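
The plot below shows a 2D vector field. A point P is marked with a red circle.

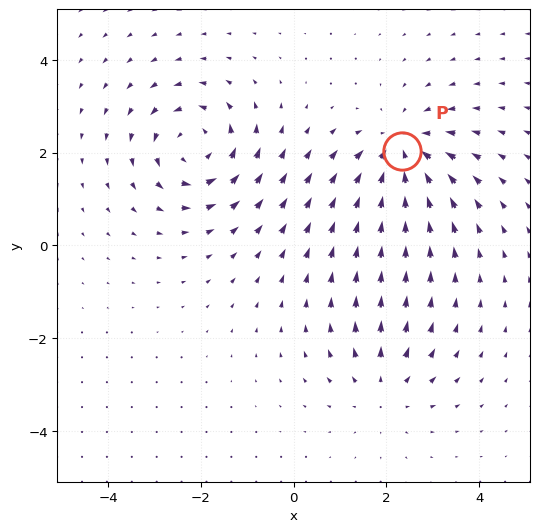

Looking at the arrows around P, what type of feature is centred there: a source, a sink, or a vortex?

sink

At P (2.3, 2.0) the arrows converge inward. Divergence about -5, curl ≈0 — negative divergence with near-zero curl is a sink.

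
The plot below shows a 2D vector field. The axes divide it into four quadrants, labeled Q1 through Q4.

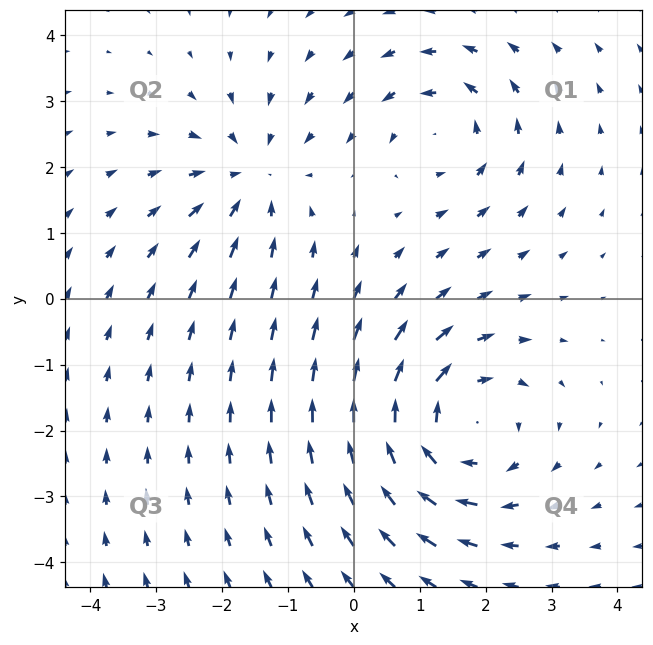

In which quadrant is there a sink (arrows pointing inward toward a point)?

Q2

The sink sits at approximately (-1.6, 1.8), which lies in quadrant Q2. The divergence there is about -3, negative as expected for a sink.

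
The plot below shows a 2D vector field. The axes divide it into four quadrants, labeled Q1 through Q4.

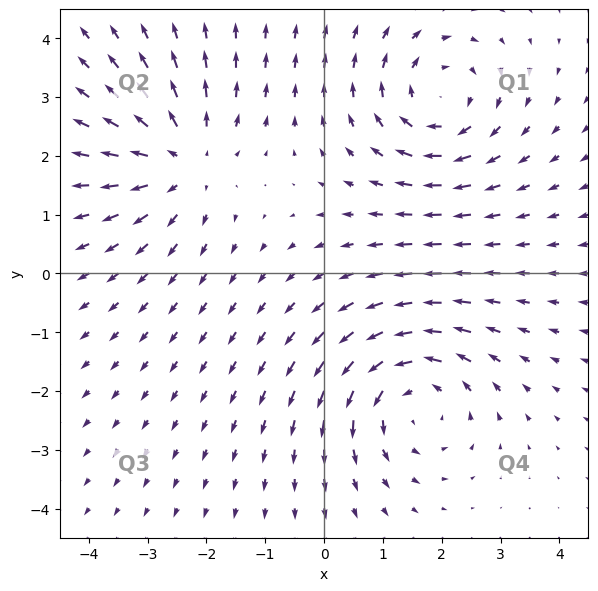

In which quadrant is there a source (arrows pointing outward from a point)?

Q2

The source sits at approximately (-2.4, 1.9), which lies in quadrant Q2. The divergence there is about +4, positive as expected for a source.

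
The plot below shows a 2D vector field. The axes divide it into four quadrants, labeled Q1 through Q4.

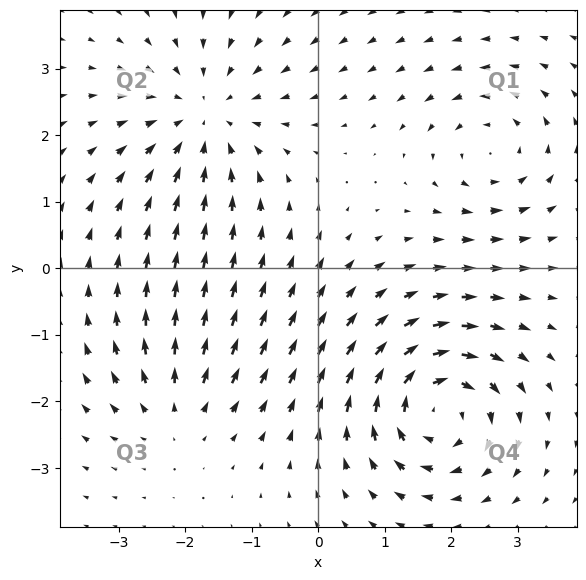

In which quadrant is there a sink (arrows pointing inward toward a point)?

The sink sits at approximately (-1.7, 2.3), which lies in quadrant Q2. The divergence there is about -4, negative as expected for a sink.

Q2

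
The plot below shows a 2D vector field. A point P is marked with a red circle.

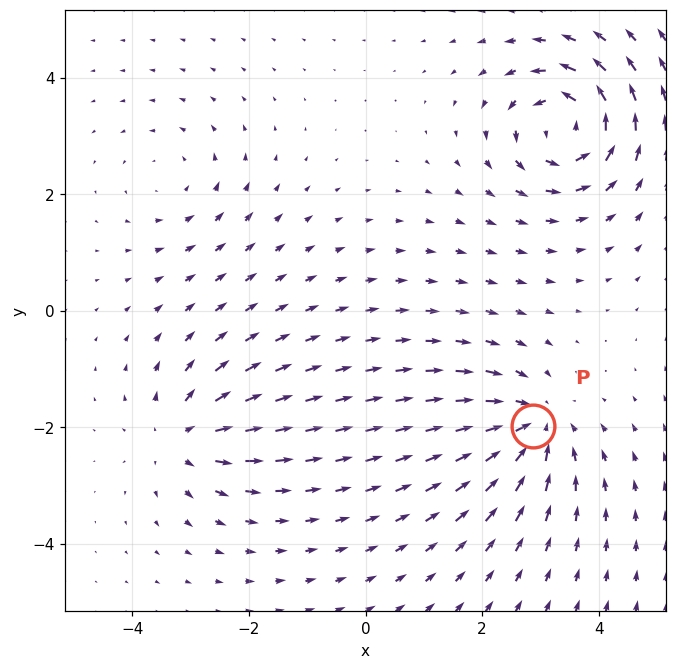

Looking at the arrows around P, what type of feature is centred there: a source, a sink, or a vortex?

sink

At P (2.9, -2.0) the arrows converge inward. Divergence about -5, curl ≈0 — negative divergence with near-zero curl is a sink.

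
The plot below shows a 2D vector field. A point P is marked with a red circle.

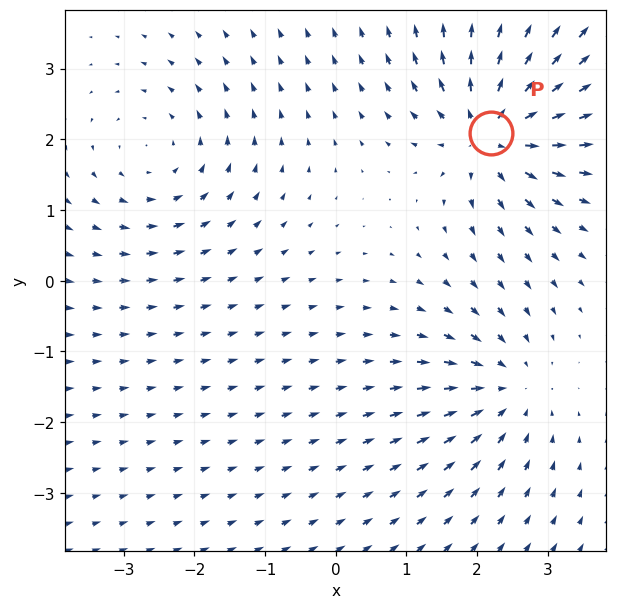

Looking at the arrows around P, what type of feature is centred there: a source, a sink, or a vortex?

source

At P (2.2, 2.1) the arrows spread outward. Divergence about +6, curl ≈0 — positive divergence with near-zero curl is a source.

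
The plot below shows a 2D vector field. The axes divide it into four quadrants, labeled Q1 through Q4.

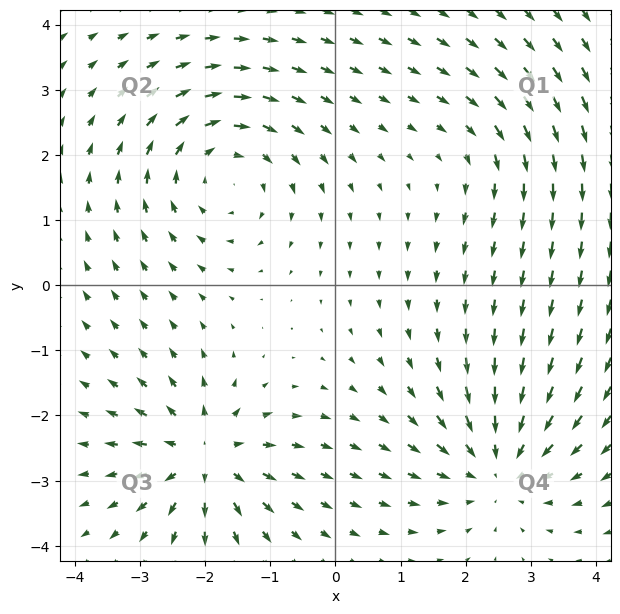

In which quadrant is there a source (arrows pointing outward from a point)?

Q3

The source sits at approximately (-2.0, -2.6), which lies in quadrant Q3. The divergence there is about +6, positive as expected for a source.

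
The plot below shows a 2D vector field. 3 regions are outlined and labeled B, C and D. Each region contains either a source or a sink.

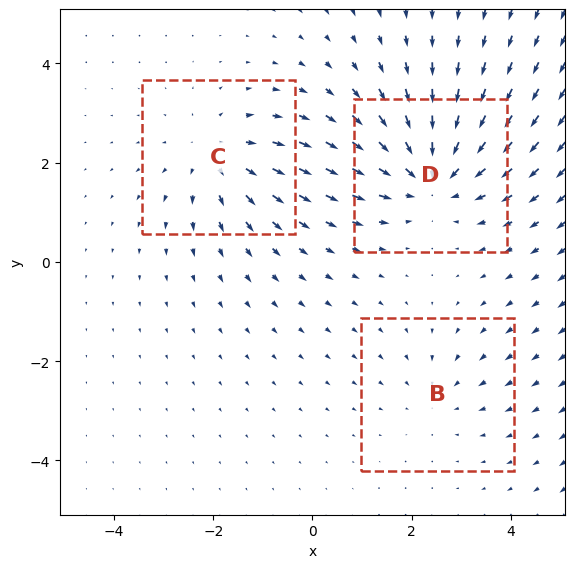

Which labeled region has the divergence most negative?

Divergence at each region's feature centre — B: about -2, C: about +3, D: about -4. Region D is most negative.

D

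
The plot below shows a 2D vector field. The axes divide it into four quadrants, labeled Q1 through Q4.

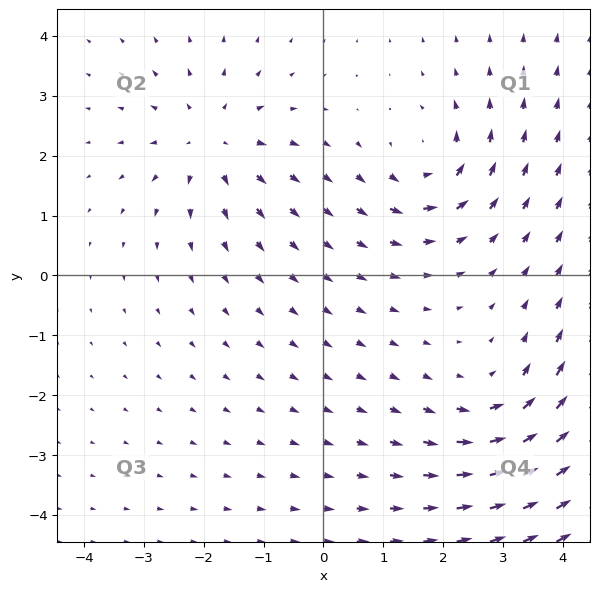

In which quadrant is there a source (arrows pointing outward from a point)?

Q2

The source sits at approximately (-1.9, 2.2), which lies in quadrant Q2. The divergence there is about +3, positive as expected for a source.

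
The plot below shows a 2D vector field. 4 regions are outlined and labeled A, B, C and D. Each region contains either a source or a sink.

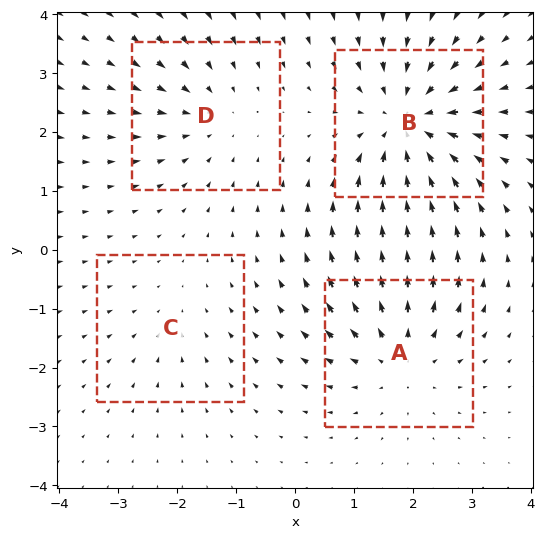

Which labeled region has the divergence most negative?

Divergence at each region's feature centre — A: about +4, B: about -6, C: about -2, D: about -3. Region B is most negative.

B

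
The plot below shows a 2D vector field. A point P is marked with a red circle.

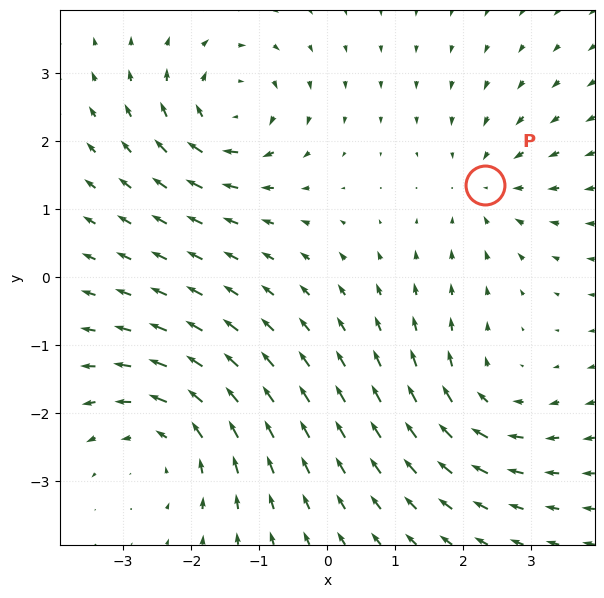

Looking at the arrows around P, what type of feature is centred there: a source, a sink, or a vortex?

At P (2.3, 1.4) the arrows converge inward. Divergence about -3, curl ≈0 — negative divergence with near-zero curl is a sink.

sink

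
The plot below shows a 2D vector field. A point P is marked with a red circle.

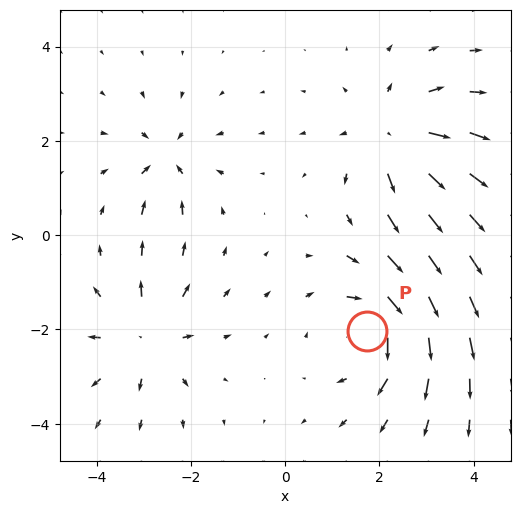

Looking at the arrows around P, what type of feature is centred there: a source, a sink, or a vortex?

At P (1.7, -2.0) the arrows circulate clockwise. Divergence ≈0, curl about -5 — near-zero divergence with nonzero curl is a vortex.

vortex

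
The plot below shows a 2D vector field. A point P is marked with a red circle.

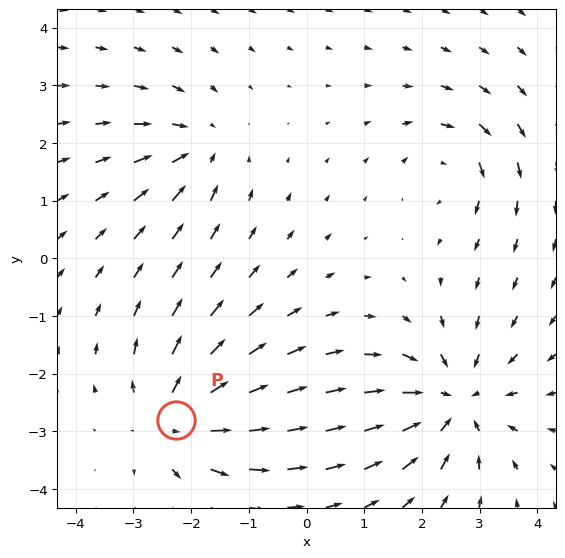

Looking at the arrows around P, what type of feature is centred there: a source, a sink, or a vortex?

At P (-2.3, -2.8) the arrows spread outward. Divergence about +4, curl ≈0 — positive divergence with near-zero curl is a source.

source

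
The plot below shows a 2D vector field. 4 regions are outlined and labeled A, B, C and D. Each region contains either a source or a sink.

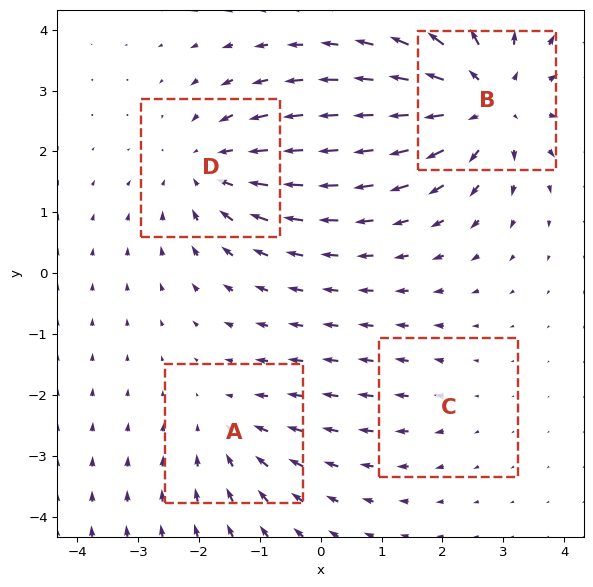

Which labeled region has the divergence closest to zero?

Divergence at each region's feature centre — A: about -3, B: about +6, C: about +2, D: about -4. Region C is closest to zero.

C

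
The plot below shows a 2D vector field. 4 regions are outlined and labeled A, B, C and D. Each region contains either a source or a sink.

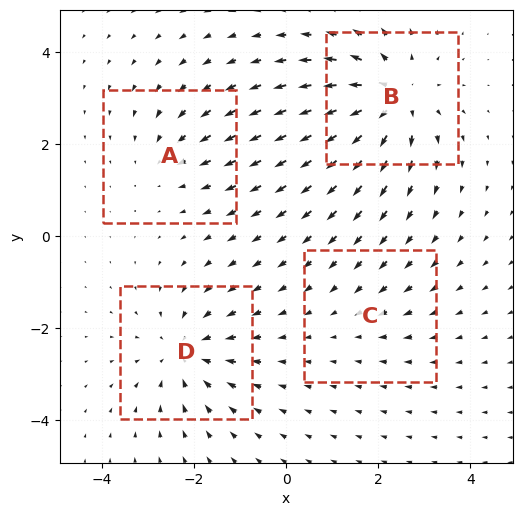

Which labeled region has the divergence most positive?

B

Divergence at each region's feature centre — A: about -3, B: about +6, C: about -2, D: about -5. Region B is most positive.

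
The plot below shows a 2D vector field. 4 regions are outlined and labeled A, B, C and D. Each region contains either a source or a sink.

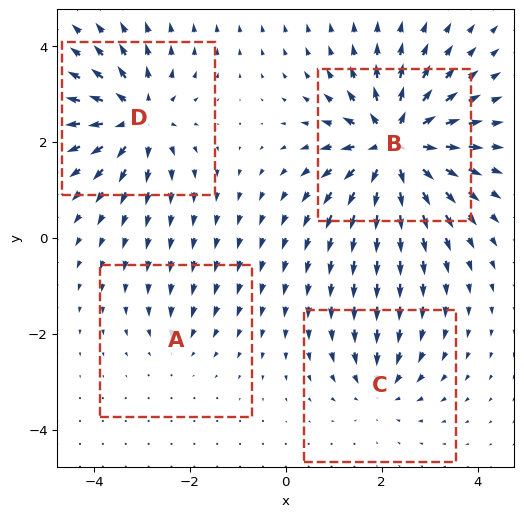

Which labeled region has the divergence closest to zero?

A

Divergence at each region's feature centre — A: about -2, B: about +9, C: about -4, D: about +6. Region A is closest to zero.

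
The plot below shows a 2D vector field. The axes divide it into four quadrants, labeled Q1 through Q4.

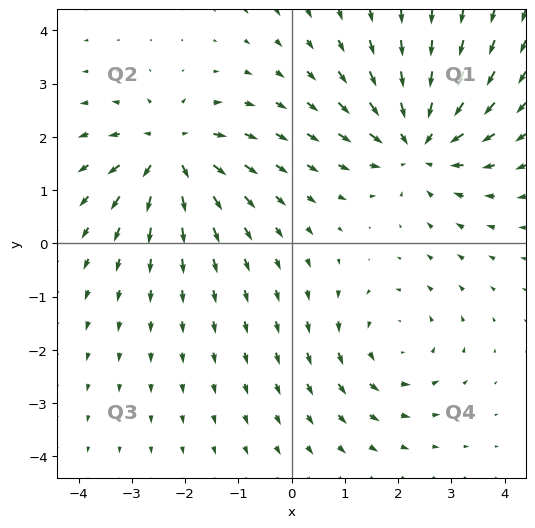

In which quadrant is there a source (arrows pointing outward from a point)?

Q2

The source sits at approximately (-2.3, 1.7), which lies in quadrant Q2. The divergence there is about +5, positive as expected for a source.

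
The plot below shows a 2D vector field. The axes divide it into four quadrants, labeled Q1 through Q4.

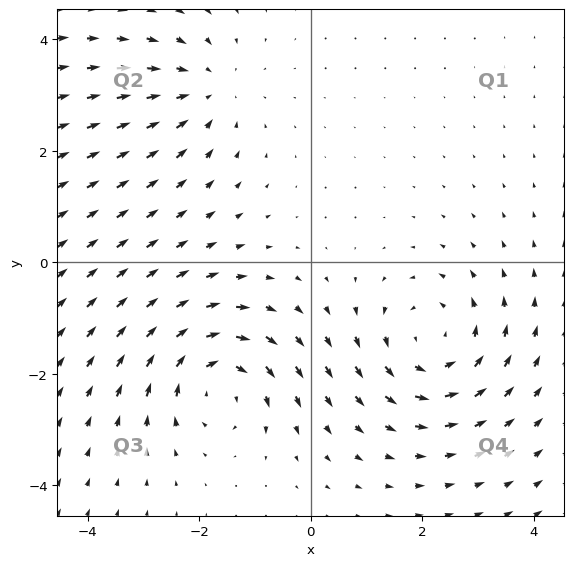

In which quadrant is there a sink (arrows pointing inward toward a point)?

The sink sits at approximately (-1.9, 3.1), which lies in quadrant Q2. The divergence there is about -3, negative as expected for a sink.

Q2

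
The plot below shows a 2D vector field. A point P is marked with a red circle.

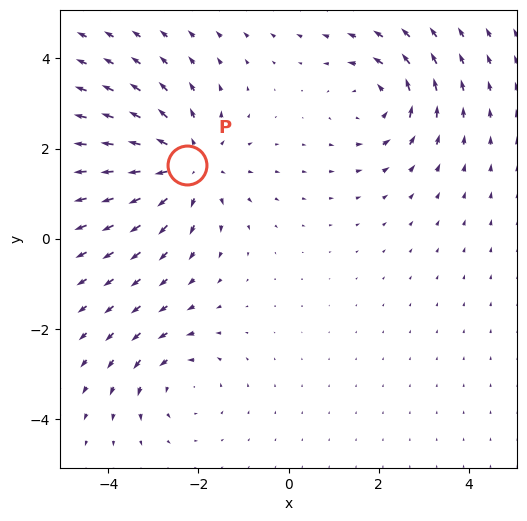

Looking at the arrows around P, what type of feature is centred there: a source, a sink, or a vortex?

source

At P (-2.3, 1.6) the arrows spread outward. Divergence about +4, curl ≈0 — positive divergence with near-zero curl is a source.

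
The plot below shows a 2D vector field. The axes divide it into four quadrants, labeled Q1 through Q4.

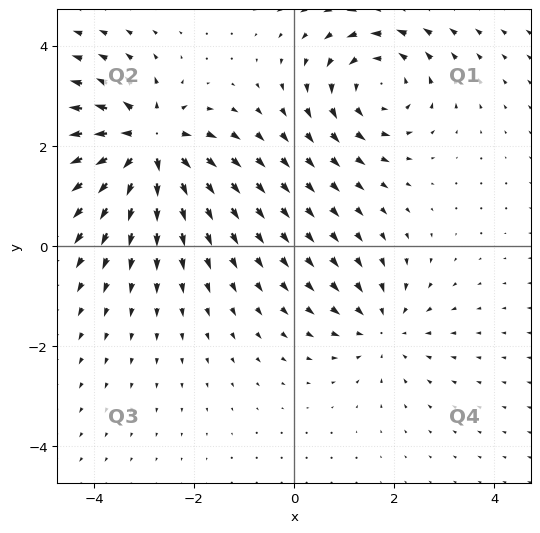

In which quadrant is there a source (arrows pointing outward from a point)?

Q2

The source sits at approximately (-2.9, 2.0), which lies in quadrant Q2. The divergence there is about +6, positive as expected for a source.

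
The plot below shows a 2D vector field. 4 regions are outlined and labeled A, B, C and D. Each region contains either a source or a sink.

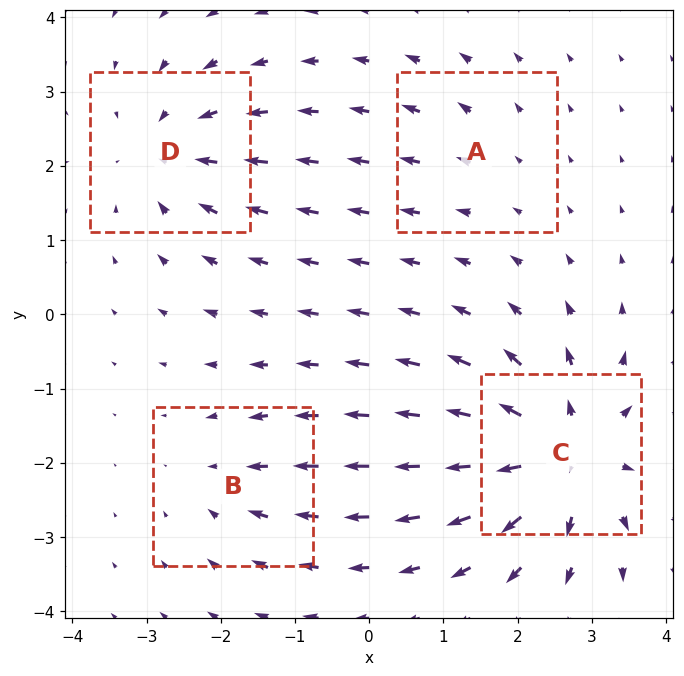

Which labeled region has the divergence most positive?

C

Divergence at each region's feature centre — A: about +2, B: about -3, C: about +7, D: about -5. Region C is most positive.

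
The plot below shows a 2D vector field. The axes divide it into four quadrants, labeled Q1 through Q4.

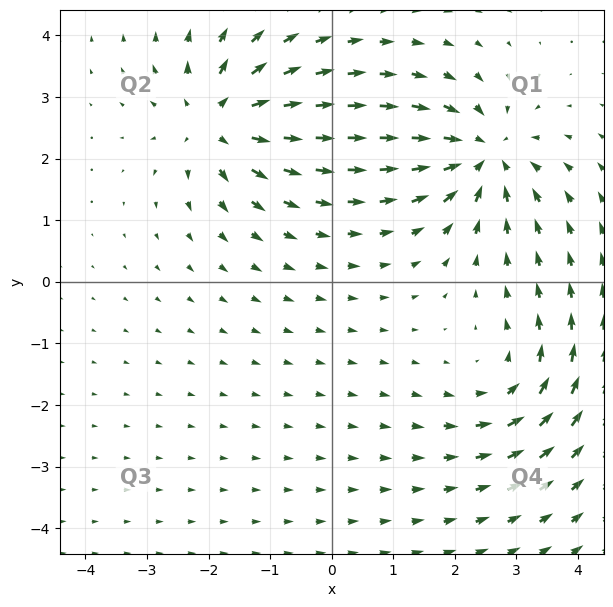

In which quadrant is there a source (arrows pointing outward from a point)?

Q2

The source sits at approximately (-1.8, 2.6), which lies in quadrant Q2. The divergence there is about +5, positive as expected for a source.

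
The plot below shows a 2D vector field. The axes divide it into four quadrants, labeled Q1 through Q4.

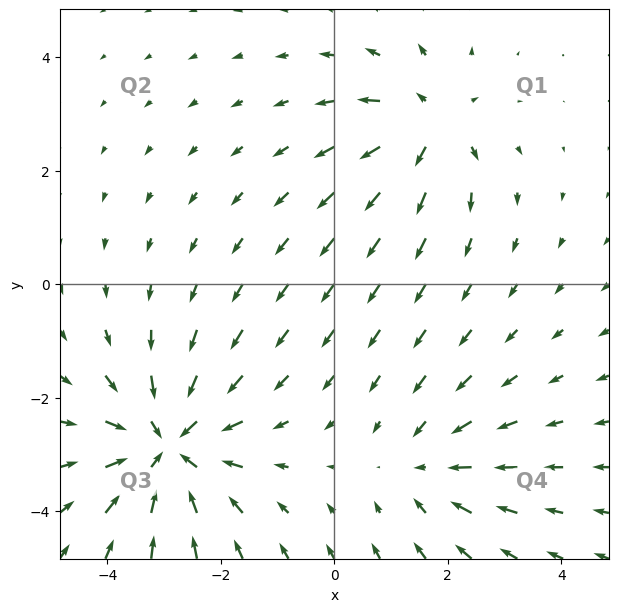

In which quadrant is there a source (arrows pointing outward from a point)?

Q1

The source sits at approximately (1.7, 2.8), which lies in quadrant Q1. The divergence there is about +3, positive as expected for a source.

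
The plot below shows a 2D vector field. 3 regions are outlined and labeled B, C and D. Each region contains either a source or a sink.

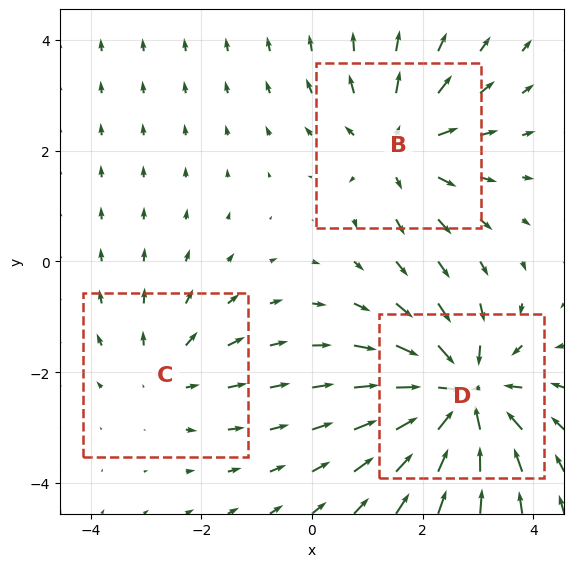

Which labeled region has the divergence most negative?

Divergence at each region's feature centre — B: about +3, C: about +2, D: about -5. Region D is most negative.

D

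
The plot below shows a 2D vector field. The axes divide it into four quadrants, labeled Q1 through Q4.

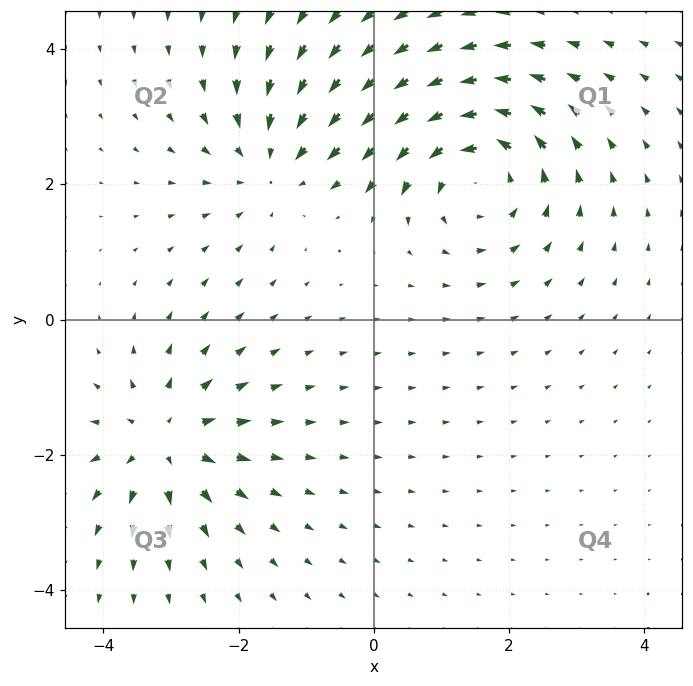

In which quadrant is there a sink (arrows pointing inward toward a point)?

Q2

The sink sits at approximately (-1.5, 2.3), which lies in quadrant Q2. The divergence there is about -3, negative as expected for a sink.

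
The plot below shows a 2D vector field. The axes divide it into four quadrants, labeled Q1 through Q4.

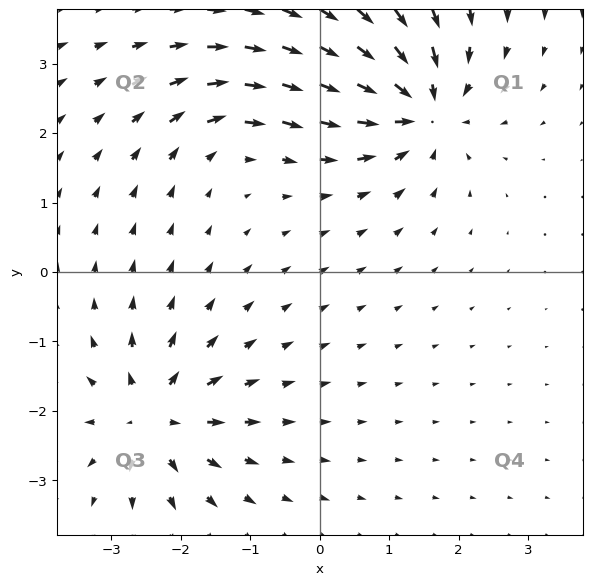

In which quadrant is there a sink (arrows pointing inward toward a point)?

The sink sits at approximately (1.5, 2.4), which lies in quadrant Q1. The divergence there is about -7, negative as expected for a sink.

Q1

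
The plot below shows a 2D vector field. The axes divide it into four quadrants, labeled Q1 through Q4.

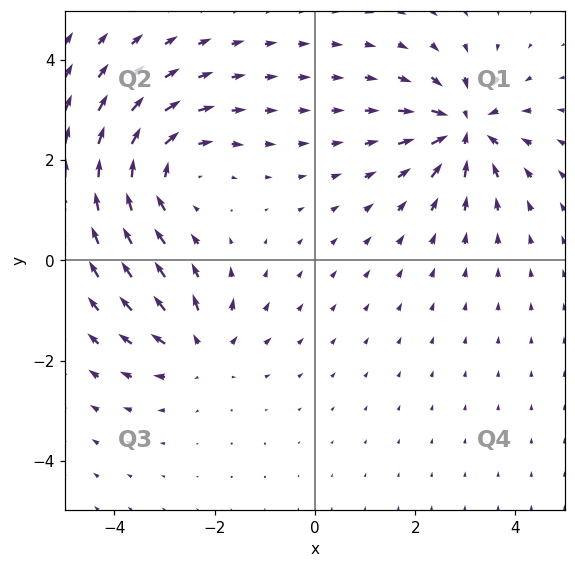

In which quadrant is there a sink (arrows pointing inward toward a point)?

Q1

The sink sits at approximately (3.0, 2.6), which lies in quadrant Q1. The divergence there is about -6, negative as expected for a sink.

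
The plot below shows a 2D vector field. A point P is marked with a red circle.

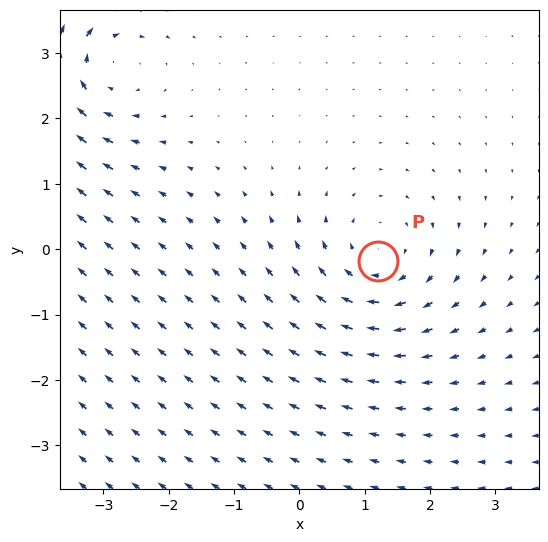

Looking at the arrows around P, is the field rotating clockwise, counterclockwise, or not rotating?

clockwise

Near P at (1.2, -0.2) the arrows circulate clockwise. The curl (z-component) there is about -3; negative curl means clockwise rotation.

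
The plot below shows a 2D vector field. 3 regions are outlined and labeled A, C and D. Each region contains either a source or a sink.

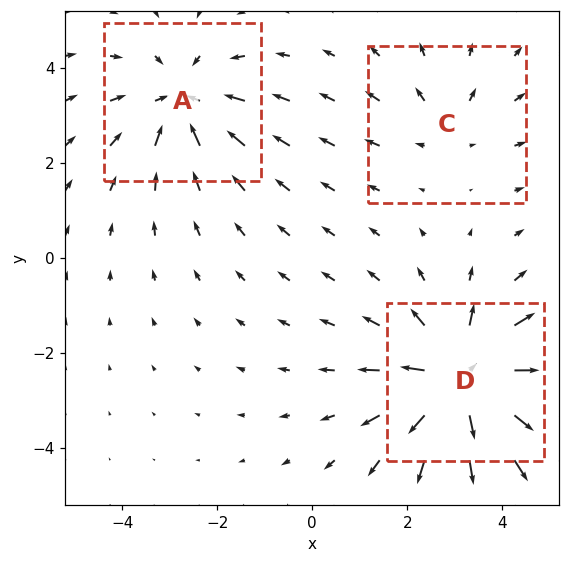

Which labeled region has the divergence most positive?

D

Divergence at each region's feature centre — A: about -3, C: about +2, D: about +4. Region D is most positive.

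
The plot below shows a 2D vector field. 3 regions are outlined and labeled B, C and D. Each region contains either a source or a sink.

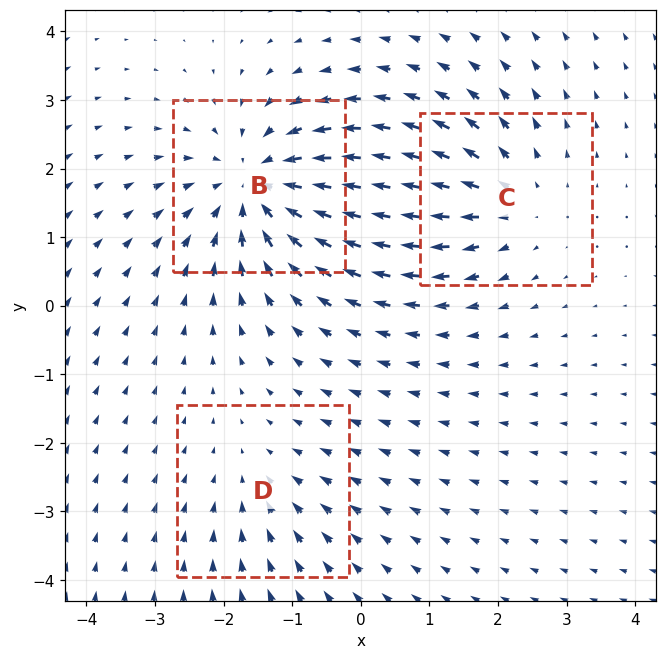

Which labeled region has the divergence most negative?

Divergence at each region's feature centre — B: about -4, C: about +3, D: about -2. Region B is most negative.

B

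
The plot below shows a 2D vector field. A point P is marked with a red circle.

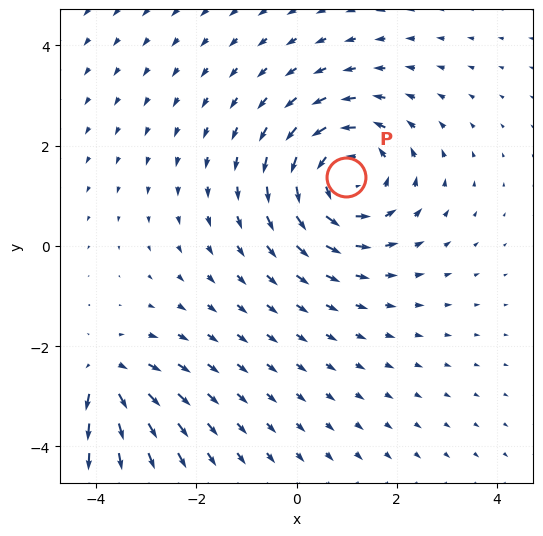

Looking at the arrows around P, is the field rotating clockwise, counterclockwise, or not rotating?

Near P at (1.0, 1.4) the arrows circulate counterclockwise. The curl (z-component) there is about +4; positive curl means counterclockwise rotation.

counterclockwise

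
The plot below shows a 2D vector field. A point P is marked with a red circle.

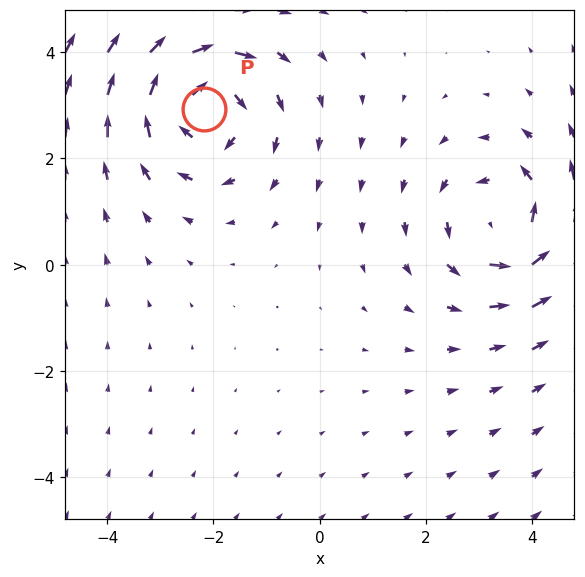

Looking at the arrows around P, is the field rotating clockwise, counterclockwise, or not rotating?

clockwise

Near P at (-2.2, 2.9) the arrows circulate clockwise. The curl (z-component) there is about -5; negative curl means clockwise rotation.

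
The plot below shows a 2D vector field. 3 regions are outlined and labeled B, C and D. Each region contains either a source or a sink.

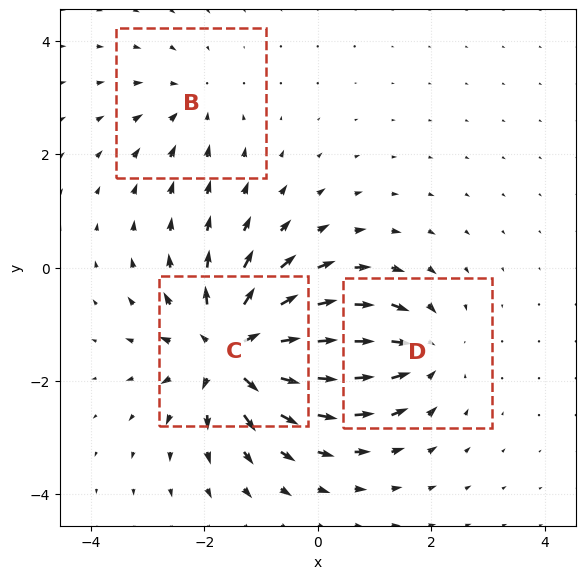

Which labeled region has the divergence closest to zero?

Divergence at each region's feature centre — B: about -2, C: about +6, D: about -3. Region B is closest to zero.

B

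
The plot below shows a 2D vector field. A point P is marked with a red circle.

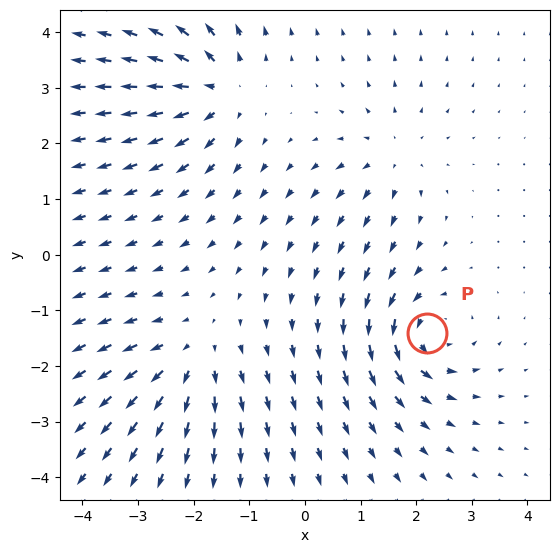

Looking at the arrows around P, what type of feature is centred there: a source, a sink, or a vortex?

vortex

At P (2.2, -1.4) the arrows circulate counterclockwise. Divergence ≈0, curl about +7 — near-zero divergence with nonzero curl is a vortex.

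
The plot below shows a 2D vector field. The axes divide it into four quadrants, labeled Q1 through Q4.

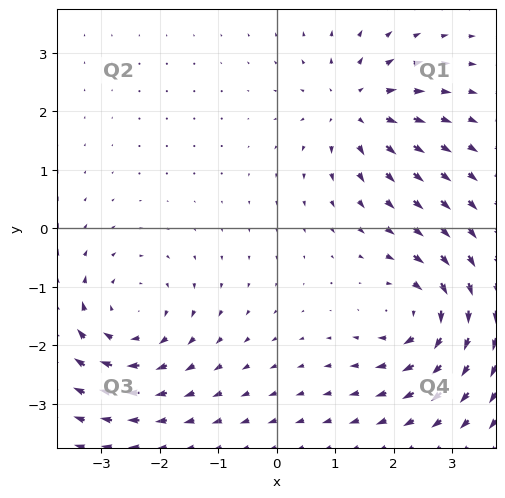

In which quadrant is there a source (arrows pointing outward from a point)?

Q1

The source sits at approximately (1.3, 2.1), which lies in quadrant Q1. The divergence there is about +5, positive as expected for a source.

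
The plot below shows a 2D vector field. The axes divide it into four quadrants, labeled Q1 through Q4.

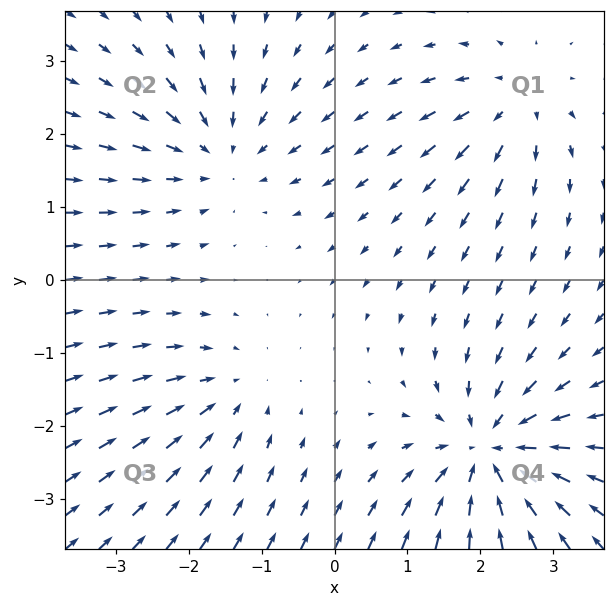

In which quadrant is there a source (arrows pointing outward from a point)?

Q1

The source sits at approximately (2.5, 2.4), which lies in quadrant Q1. The divergence there is about +3, positive as expected for a source.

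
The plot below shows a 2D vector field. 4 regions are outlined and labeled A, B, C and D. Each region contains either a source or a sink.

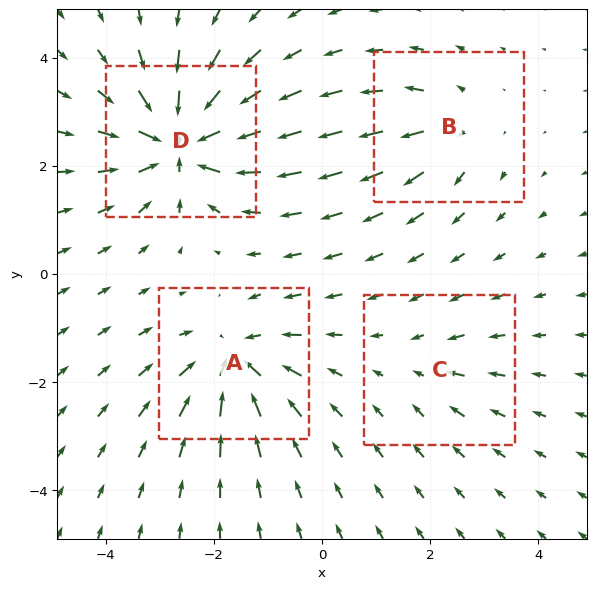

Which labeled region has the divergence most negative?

D

Divergence at each region's feature centre — A: about -6, B: about +4, C: about -2, D: about -8. Region D is most negative.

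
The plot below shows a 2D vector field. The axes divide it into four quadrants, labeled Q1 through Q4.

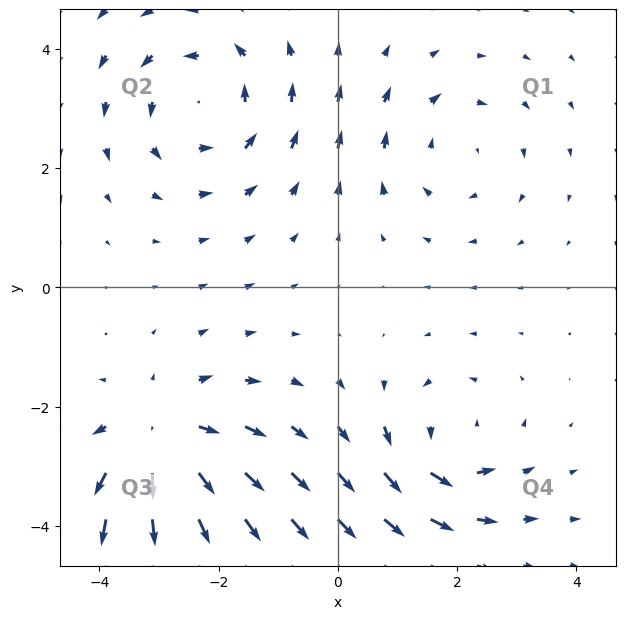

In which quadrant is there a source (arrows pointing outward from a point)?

The source sits at approximately (-3.0, -2.5), which lies in quadrant Q3. The divergence there is about +4, positive as expected for a source.

Q3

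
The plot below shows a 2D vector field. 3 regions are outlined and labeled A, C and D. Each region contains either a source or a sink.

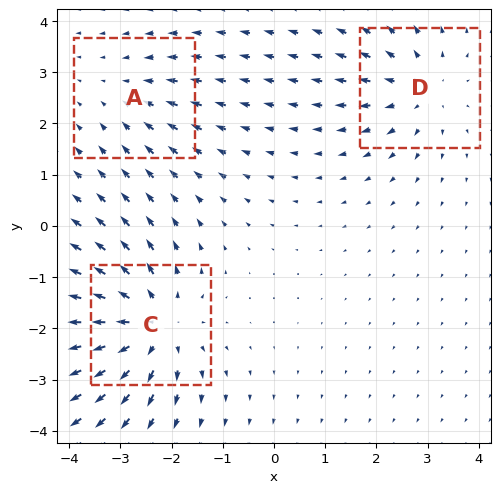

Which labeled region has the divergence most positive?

Divergence at each region's feature centre — A: about -2, C: about +5, D: about +3. Region C is most positive.

C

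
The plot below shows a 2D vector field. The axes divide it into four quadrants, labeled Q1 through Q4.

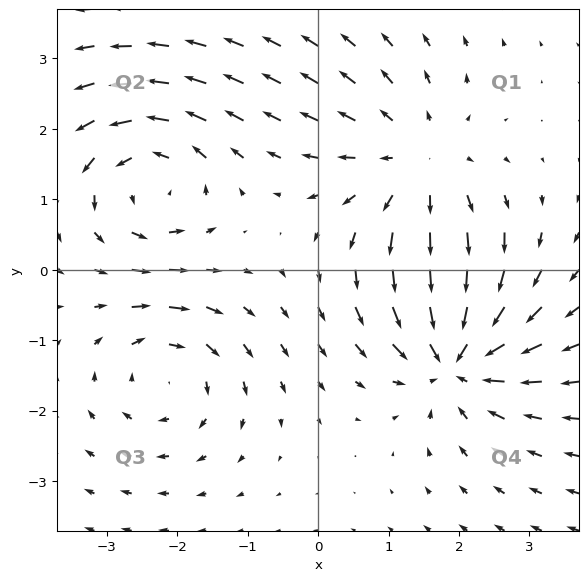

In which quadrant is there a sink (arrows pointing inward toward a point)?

The sink sits at approximately (1.9, -1.2), which lies in quadrant Q4. The divergence there is about -6, negative as expected for a sink.

Q4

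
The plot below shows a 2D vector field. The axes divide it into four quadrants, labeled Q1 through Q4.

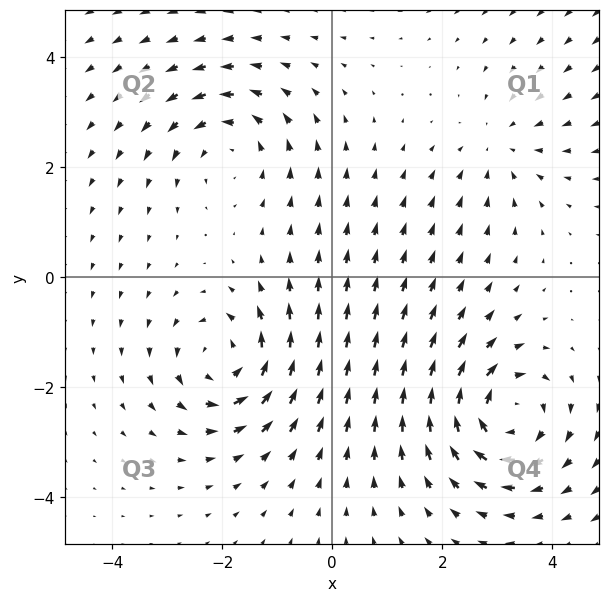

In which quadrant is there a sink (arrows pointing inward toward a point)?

The sink sits at approximately (3.1, 2.4), which lies in quadrant Q1. The divergence there is about -2, negative as expected for a sink.

Q1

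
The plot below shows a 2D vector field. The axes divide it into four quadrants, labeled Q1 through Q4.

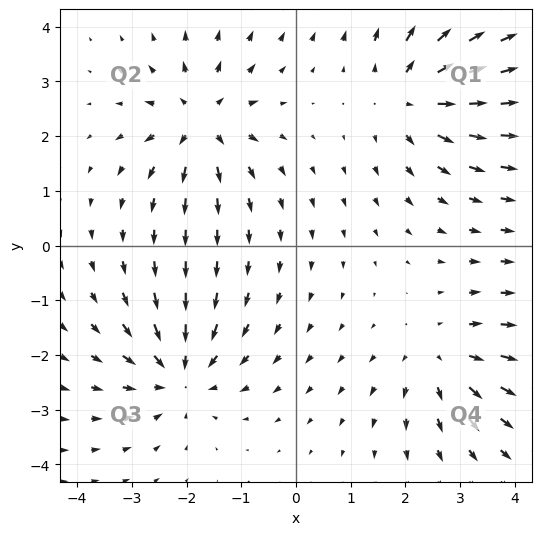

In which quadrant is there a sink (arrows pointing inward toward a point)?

The sink sits at approximately (-2.1, -2.3), which lies in quadrant Q3. The divergence there is about -4, negative as expected for a sink.

Q3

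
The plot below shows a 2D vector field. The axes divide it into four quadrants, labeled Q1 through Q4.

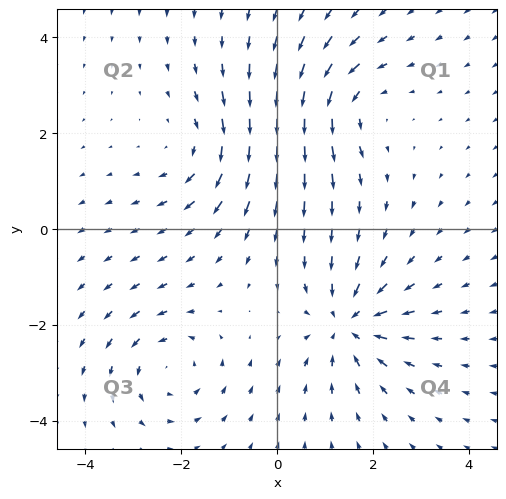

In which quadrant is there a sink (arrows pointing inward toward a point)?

The sink sits at approximately (1.5, -2.0), which lies in quadrant Q4. The divergence there is about -5, negative as expected for a sink.

Q4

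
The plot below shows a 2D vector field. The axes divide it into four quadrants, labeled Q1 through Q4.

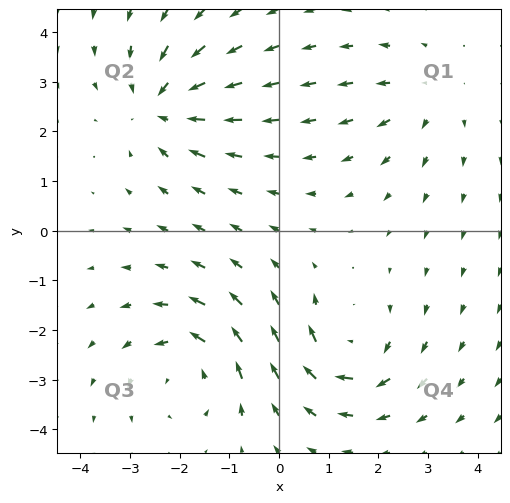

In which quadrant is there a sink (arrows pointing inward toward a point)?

Q2

The sink sits at approximately (-2.3, 2.5), which lies in quadrant Q2. The divergence there is about -5, negative as expected for a sink.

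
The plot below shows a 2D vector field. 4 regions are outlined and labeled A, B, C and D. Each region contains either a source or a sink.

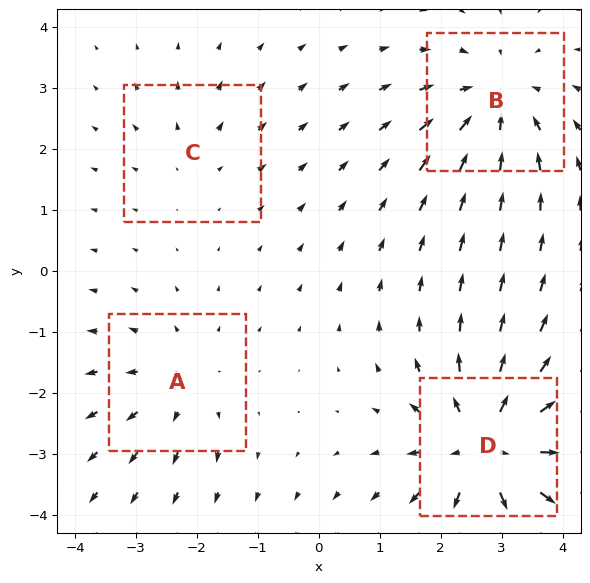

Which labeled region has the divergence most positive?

D

Divergence at each region's feature centre — A: about +3, B: about -5, C: about +2, D: about +6. Region D is most positive.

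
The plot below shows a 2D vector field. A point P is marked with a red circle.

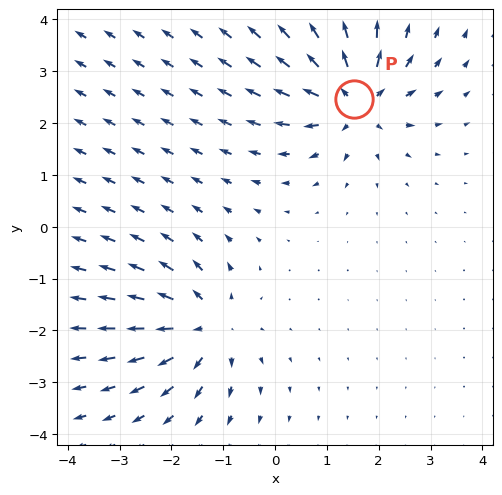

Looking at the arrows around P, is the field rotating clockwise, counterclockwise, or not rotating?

Near P at (1.5, 2.5) the arrows show no circulation. The curl there is ≈0.

not rotating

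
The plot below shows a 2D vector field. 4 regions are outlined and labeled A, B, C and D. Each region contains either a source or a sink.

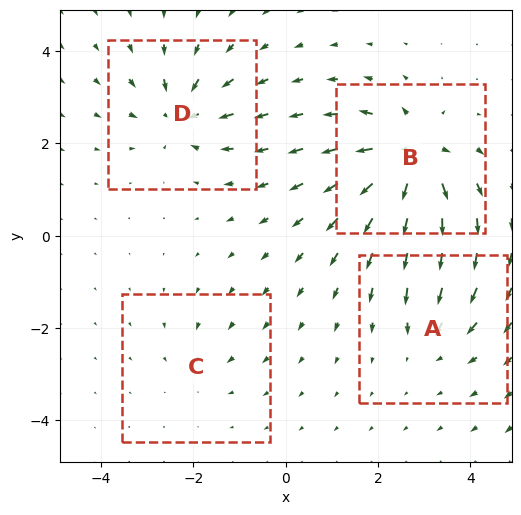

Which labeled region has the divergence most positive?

Divergence at each region's feature centre — A: about -4, B: about +8, C: about -3, D: about -6. Region B is most positive.

B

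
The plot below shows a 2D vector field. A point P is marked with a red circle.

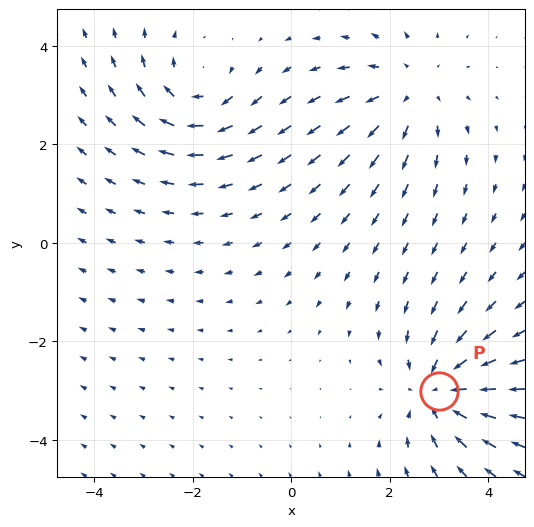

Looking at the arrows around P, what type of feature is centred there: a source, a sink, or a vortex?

At P (3.0, -3.0) the arrows converge inward. Divergence about -5, curl ≈0 — negative divergence with near-zero curl is a sink.

sink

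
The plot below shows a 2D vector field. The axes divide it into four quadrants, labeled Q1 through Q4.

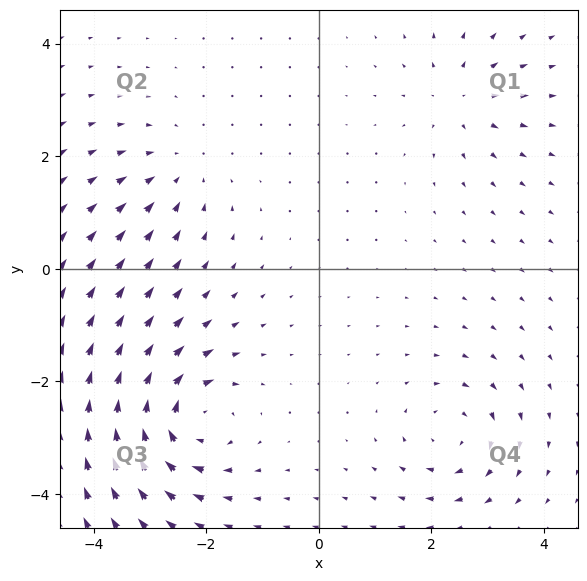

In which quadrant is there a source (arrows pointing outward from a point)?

The source sits at approximately (2.5, 3.0), which lies in quadrant Q1. The divergence there is about +3, positive as expected for a source.

Q1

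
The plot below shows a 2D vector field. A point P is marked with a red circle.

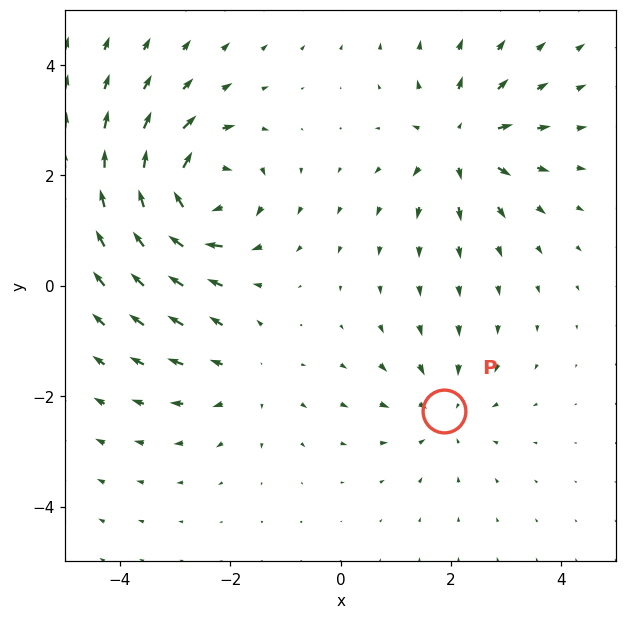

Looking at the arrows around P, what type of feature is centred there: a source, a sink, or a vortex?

sink

At P (1.9, -2.3) the arrows converge inward. Divergence about -3, curl ≈0 — negative divergence with near-zero curl is a sink.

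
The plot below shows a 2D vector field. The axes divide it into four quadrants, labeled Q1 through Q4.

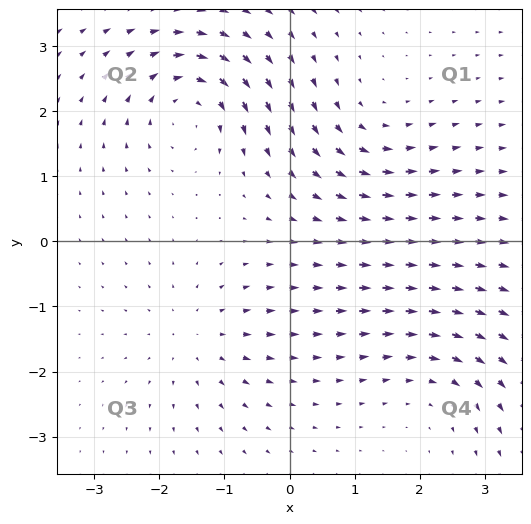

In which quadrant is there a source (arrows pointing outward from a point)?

The source sits at approximately (-1.4, -1.5), which lies in quadrant Q3. The divergence there is about +4, positive as expected for a source.

Q3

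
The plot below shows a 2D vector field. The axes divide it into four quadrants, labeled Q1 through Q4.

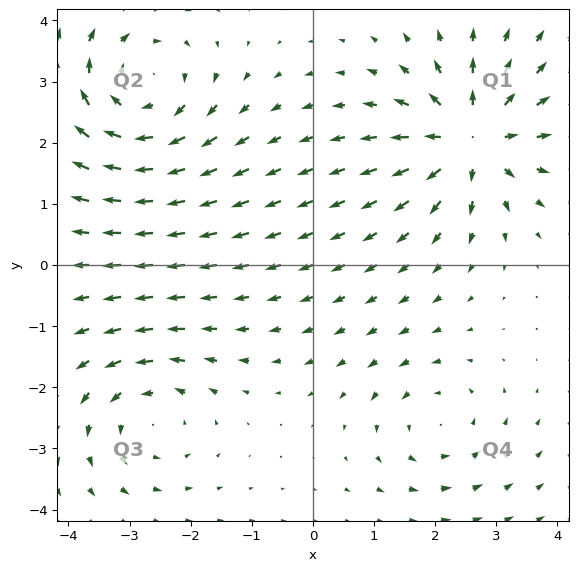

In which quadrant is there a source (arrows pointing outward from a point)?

Q1

The source sits at approximately (2.6, 2.1), which lies in quadrant Q1. The divergence there is about +6, positive as expected for a source.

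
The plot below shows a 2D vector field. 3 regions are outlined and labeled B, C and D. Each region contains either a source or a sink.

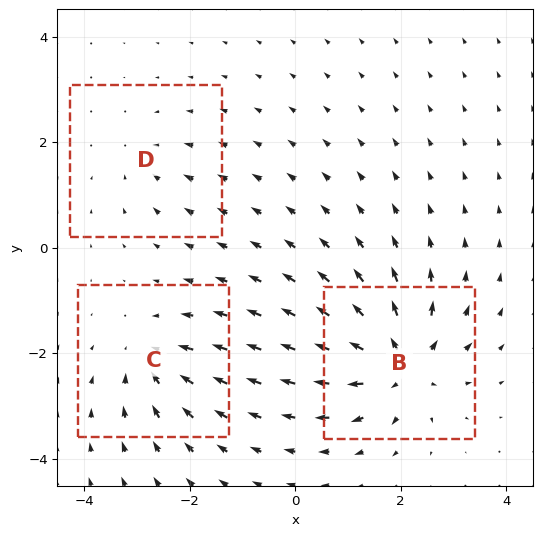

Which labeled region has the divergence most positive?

B

Divergence at each region's feature centre — B: about +6, C: about -4, D: about -2. Region B is most positive.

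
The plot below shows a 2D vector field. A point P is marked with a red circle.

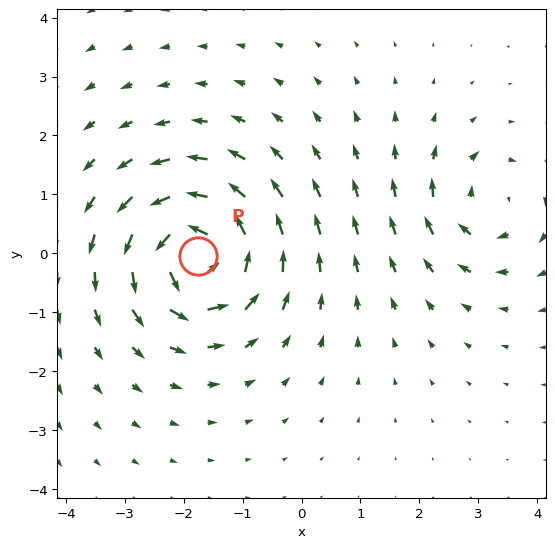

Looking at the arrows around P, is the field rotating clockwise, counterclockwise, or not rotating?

counterclockwise

Near P at (-1.8, -0.0) the arrows circulate counterclockwise. The curl (z-component) there is about +7; positive curl means counterclockwise rotation.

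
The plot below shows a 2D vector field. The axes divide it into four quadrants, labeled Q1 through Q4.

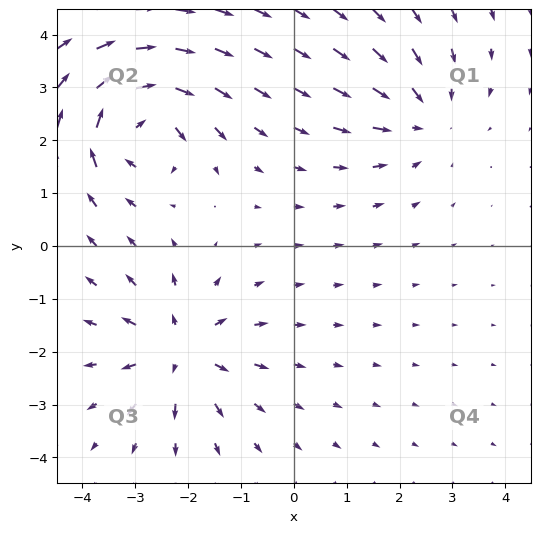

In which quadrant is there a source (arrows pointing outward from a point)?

Q3

The source sits at approximately (-2.1, -2.0), which lies in quadrant Q3. The divergence there is about +5, positive as expected for a source.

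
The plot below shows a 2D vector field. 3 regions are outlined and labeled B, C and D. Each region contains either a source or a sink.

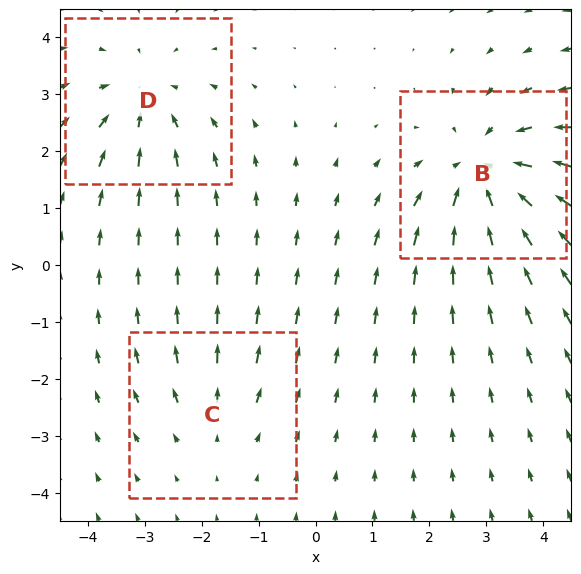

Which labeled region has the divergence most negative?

B

Divergence at each region's feature centre — B: about -4, C: about +2, D: about -3. Region B is most negative.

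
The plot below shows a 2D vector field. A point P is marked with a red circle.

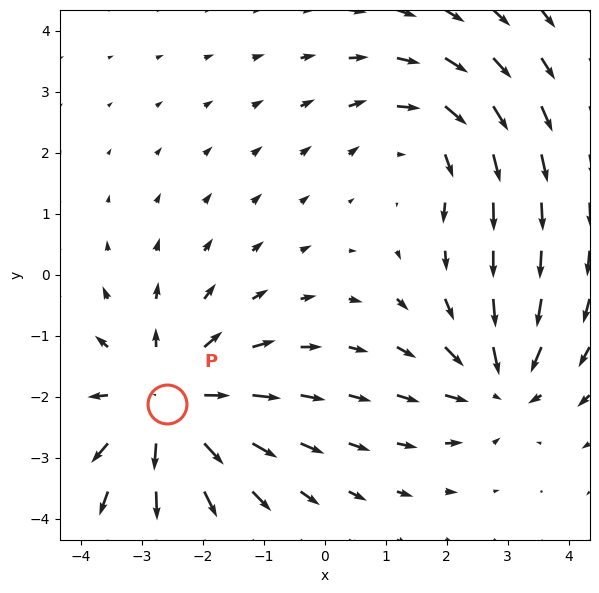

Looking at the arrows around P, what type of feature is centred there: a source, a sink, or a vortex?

At P (-2.6, -2.1) the arrows spread outward. Divergence about +3, curl ≈0 — positive divergence with near-zero curl is a source.

source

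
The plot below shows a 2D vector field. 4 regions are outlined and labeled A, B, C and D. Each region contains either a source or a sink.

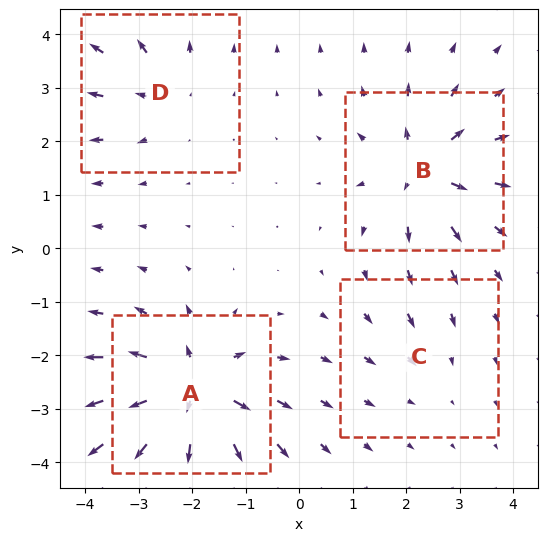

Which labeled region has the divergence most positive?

Divergence at each region's feature centre — A: about +9, B: about +6, C: about -2, D: about +4. Region A is most positive.

A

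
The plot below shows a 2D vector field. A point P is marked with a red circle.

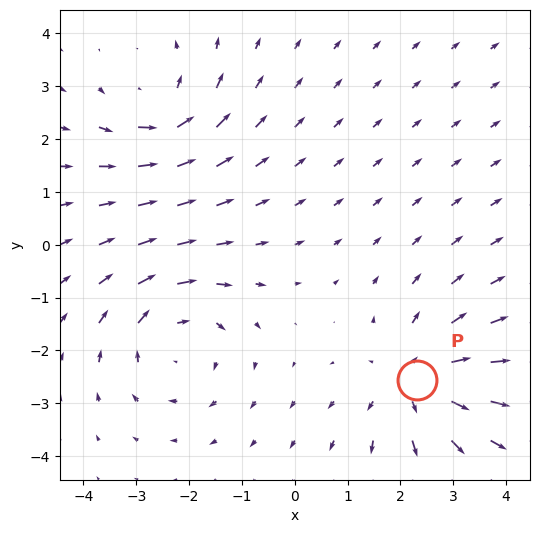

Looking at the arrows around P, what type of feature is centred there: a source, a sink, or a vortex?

source

At P (2.3, -2.6) the arrows spread outward. Divergence about +4, curl ≈0 — positive divergence with near-zero curl is a source.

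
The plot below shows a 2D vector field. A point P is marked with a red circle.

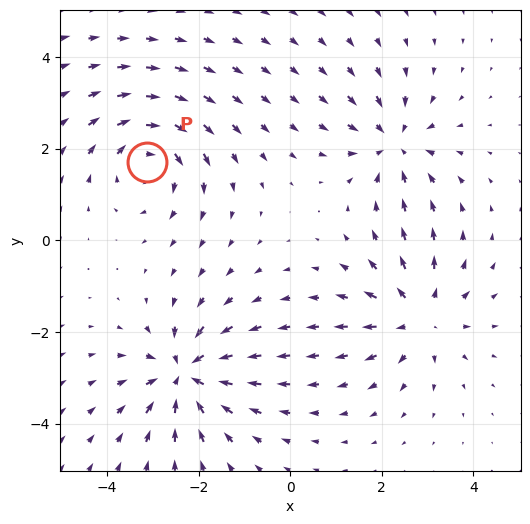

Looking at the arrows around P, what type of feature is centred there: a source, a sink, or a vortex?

vortex

At P (-3.1, 1.7) the arrows circulate clockwise. Divergence ≈0, curl about -3 — near-zero divergence with nonzero curl is a vortex.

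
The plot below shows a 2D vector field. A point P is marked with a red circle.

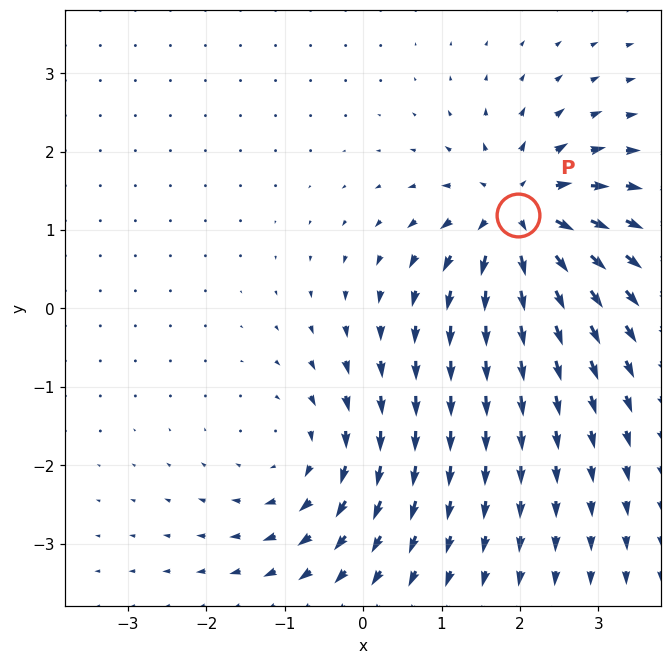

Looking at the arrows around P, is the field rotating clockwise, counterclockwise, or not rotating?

Near P at (2.0, 1.2) the arrows show no circulation. The curl there is ≈0.

not rotating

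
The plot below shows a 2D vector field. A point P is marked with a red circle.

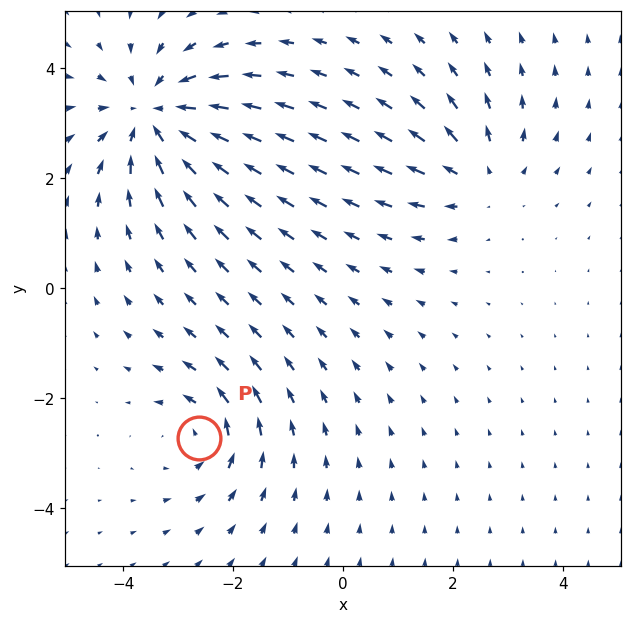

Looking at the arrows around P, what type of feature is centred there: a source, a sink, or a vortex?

vortex

At P (-2.6, -2.7) the arrows circulate counterclockwise. Divergence ≈0, curl about +3 — near-zero divergence with nonzero curl is a vortex.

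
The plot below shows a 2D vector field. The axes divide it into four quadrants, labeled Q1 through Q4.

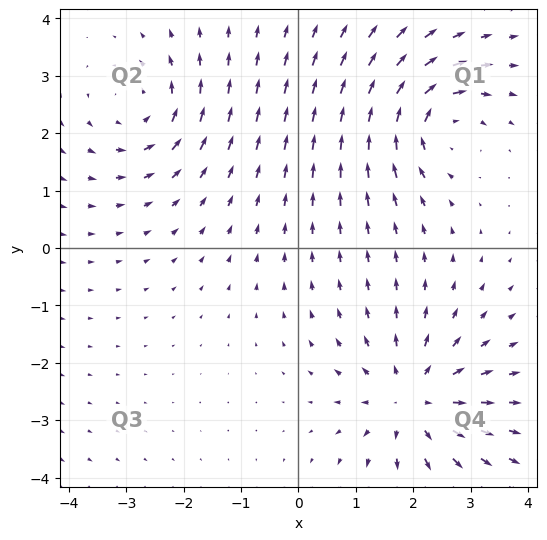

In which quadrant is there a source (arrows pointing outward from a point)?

Q4

The source sits at approximately (2.0, -2.6), which lies in quadrant Q4. The divergence there is about +5, positive as expected for a source.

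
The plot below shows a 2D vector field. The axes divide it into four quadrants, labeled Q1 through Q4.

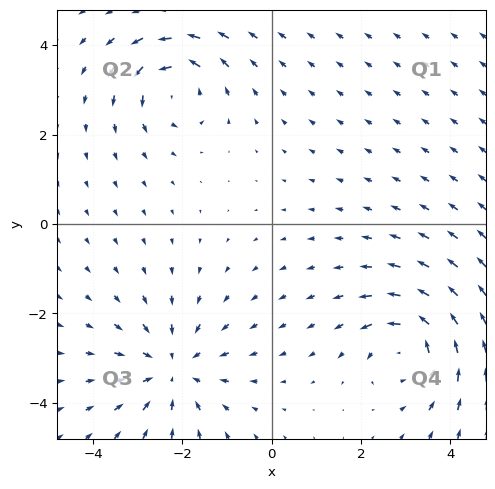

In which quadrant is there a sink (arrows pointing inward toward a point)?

Q3

The sink sits at approximately (-2.2, -3.3), which lies in quadrant Q3. The divergence there is about -4, negative as expected for a sink.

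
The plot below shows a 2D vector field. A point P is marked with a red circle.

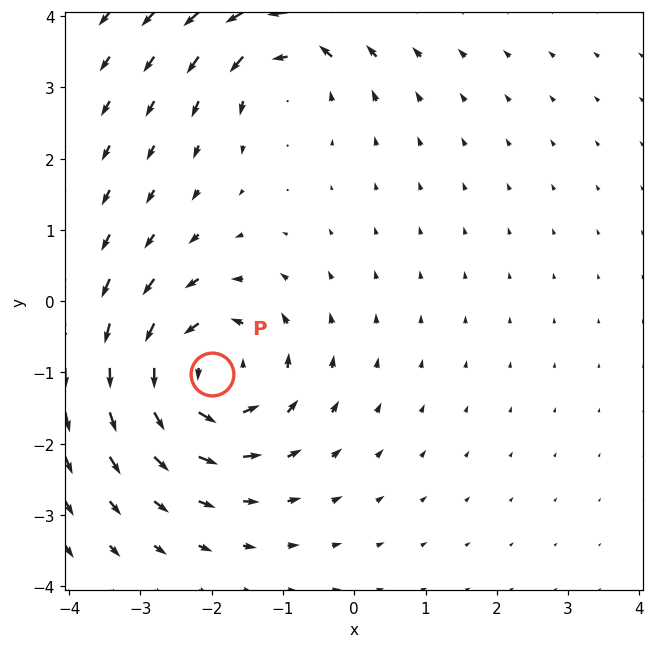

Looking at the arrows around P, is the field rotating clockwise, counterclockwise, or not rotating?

Near P at (-2.0, -1.0) the arrows circulate counterclockwise. The curl (z-component) there is about +5; positive curl means counterclockwise rotation.

counterclockwise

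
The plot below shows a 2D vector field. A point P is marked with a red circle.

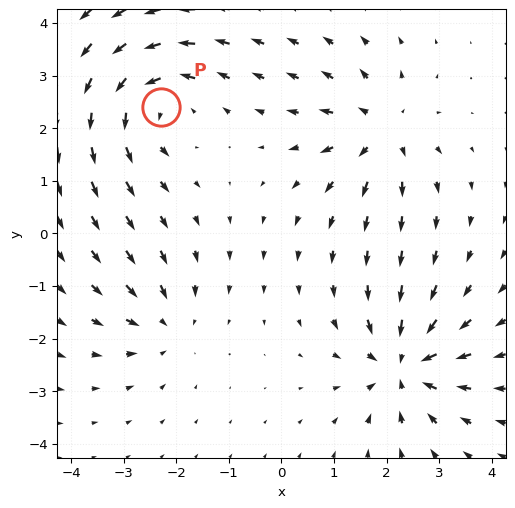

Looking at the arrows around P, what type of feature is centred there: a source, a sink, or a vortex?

At P (-2.3, 2.4) the arrows circulate counterclockwise. Divergence ≈0, curl about +4 — near-zero divergence with nonzero curl is a vortex.

vortex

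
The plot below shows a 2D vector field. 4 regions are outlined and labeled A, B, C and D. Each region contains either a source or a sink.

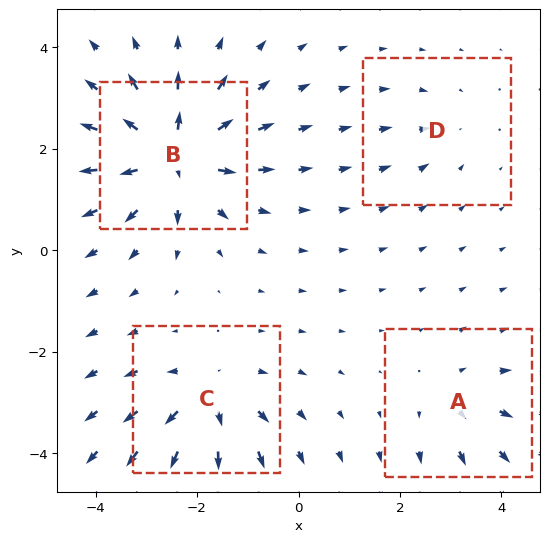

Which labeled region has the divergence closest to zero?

Divergence at each region's feature centre — A: about +4, B: about +9, C: about +6, D: about -2. Region D is closest to zero.

D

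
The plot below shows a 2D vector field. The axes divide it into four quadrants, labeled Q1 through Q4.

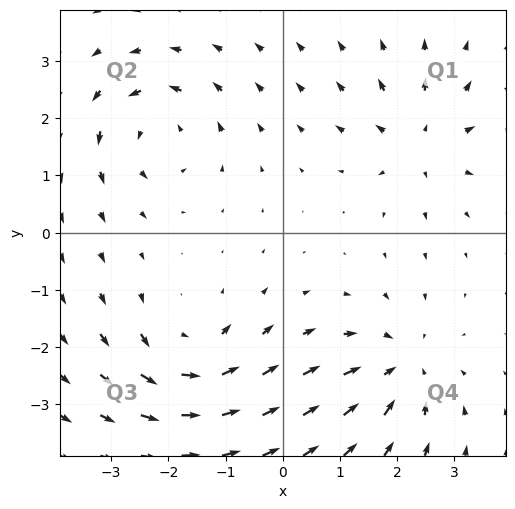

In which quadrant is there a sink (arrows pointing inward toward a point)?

The sink sits at approximately (2.1, -2.4), which lies in quadrant Q4. The divergence there is about -4, negative as expected for a sink.

Q4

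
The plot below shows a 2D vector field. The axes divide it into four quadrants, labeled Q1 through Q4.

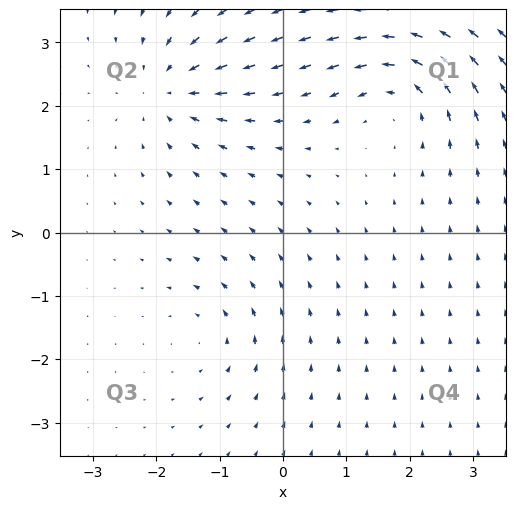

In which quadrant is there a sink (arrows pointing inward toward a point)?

Q2

The sink sits at approximately (-1.8, 2.3), which lies in quadrant Q2. The divergence there is about -5, negative as expected for a sink.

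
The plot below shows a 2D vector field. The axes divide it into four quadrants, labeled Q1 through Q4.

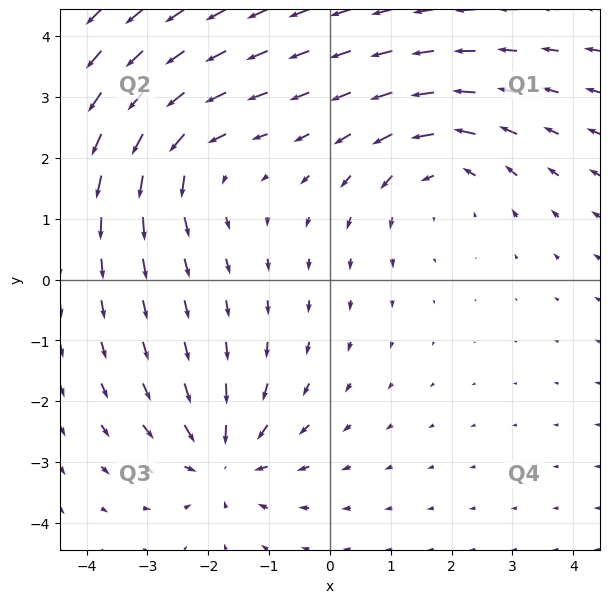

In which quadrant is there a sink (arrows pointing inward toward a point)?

Q3

The sink sits at approximately (-1.8, -3.0), which lies in quadrant Q3. The divergence there is about -3, negative as expected for a sink.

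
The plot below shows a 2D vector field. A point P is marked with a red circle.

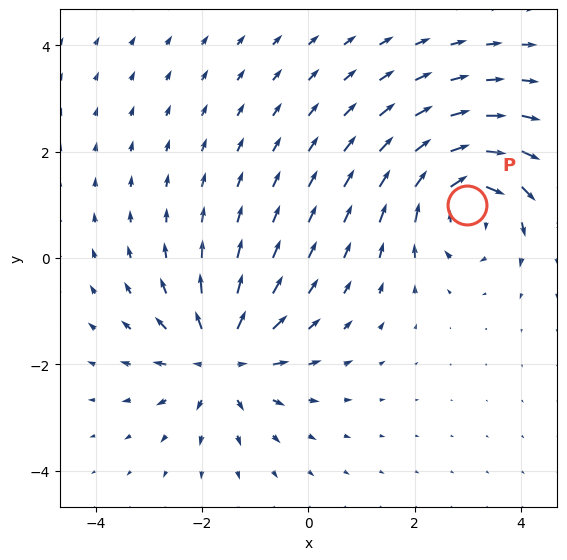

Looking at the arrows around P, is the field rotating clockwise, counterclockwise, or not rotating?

clockwise

Near P at (3.0, 1.0) the arrows circulate clockwise. The curl (z-component) there is about -5; negative curl means clockwise rotation.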